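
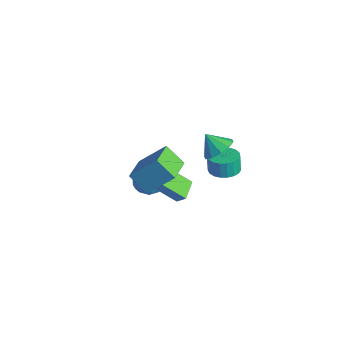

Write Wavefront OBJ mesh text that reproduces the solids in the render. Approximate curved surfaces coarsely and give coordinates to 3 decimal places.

v -0.984 2.288 -0.988
v -0.171 2.695 -0.85
v -0.383 2.759 0.207
v -1.196 2.352 0.068
v -0.399 2.994 -0.914
v -0.612 3.059 0.143
v -0.73 3.172 -0.992
v -0.942 3.236 0.065
v -1.104 3.196 -1.068
v -1.316 3.261 -0.011
v -1.457 3.064 -1.131
v -1.669 3.129 -0.074
v -1.728 2.797 -1.169
v -1.941 2.862 -0.112
v -1.871 2.442 -1.176
v -2.083 2.507 -0.119
v -1.861 2.061 -1.151
v -2.073 2.125 -0.094
v -1.698 1.718 -1.097
v -1.911 1.783 -0.04
v -1.413 1.474 -1.025
v -1.625 1.539 0.032
v -1.053 1.371 -0.946
v -1.265 1.436 0.111
v -0.681 1.426 -0.875
v -0.893 1.491 0.182
v -0.362 1.631 -0.823
v -0.574 1.695 0.234
v -0.15 1.948 -0.8
v -0.362 2.013 0.257
v -0.082 2.325 -0.81
v -0.294 2.389 0.247
v -1.58 -2.271 -0.412
v -1.086 -1.993 0.167
v -2.405 -1.357 -0.147
v -1.912 -1.079 0.432
v -0.628 -1.001 -1.832
v -0.135 -0.723 -1.253
v -1.454 -0.087 -1.567
v -0.96 0.191 -0.988
v -4.409 -0.399 -3.569
v -3.419 -0.277 -3.528
v -4.321 -1.503 -2.392
v -3.331 -1.381 -2.351
v -3.938 -0.649 -2.044
v -3.992 0.033 -2.771
v -3.748 -1.813 -3.149
v -3.802 -1.131 -3.876
v -3.01 -1.151 -3.268
v -3.127 -0.431 -2.585
v -4.613 -1.349 -3.335
v -4.73 -0.629 -2.652
v -3.922 -0.241 -3.652
v -3.818 -1.539 -2.268
v -4.175 -1.109 -2.087
v -3.593 -1.037 -2.063
v -4.259 -0.059 -3.207
v -3.676 0.013 -3.183
v -3.981 -0.206 -2.31
v -4.064 -1.793 -2.737
v -3.481 -1.721 -2.713
v -4.147 -0.743 -3.857
v -3.565 -0.671 -3.833
v -3.759 -1.574 -3.61
v -3.099 -0.683 -3.475
v -3.048 -1.332 -2.783
v -3.293 -1.586 -3.252
v -3.325 -1.185 -3.68
v -3.168 -0.26 -3.074
v -3.117 -0.909 -2.382
v -3.473 -0.479 -2.201
v -3.505 -0.078 -2.629
v -2.928 -0.774 -2.921
v -4.623 -0.871 -3.538
v -4.572 -1.52 -2.846
v -4.235 -1.702 -3.291
v -4.267 -1.301 -3.719
v -4.692 -0.448 -3.137
v -4.641 -1.097 -2.445
v -4.415 -0.595 -2.24
v -4.447 -0.194 -2.668
v -4.812 -1.006 -2.999
v 1.569 -4.104 2.814
v 0.631 -4.634 3.77
v 0.451 -2.864 2.404
v -0.487 -3.393 3.36
v 2.367 -2.907 4.26
v 1.429 -3.436 5.216
v 1.249 -1.666 3.85
v 0.311 -2.196 4.806
v -0.749 1.74 1.411
v -0.064 1.96 2.091
v -1.531 1.34 2.329
v -0.414 2.455 2.008
v -0.892 2.677 1.697
v -1.315 2.54 1.277
v -1.522 2.098 0.908
v -1.434 1.519 0.731
v -1.084 1.024 0.814
v -0.606 0.803 1.125
v -0.183 0.939 1.546
v 0.024 1.381 1.914
f 2 1 5
f 2 5 3
f 3 5 6
f 3 6 4
f 5 1 7
f 5 7 6
f 6 7 8
f 6 8 4
f 7 1 9
f 7 9 8
f 8 9 10
f 8 10 4
f 9 1 11
f 9 11 10
f 10 11 12
f 10 12 4
f 11 1 13
f 11 13 12
f 12 13 14
f 12 14 4
f 13 1 15
f 13 15 14
f 14 15 16
f 14 16 4
f 15 1 17
f 15 17 16
f 16 17 18
f 16 18 4
f 17 1 19
f 17 19 18
f 18 19 20
f 18 20 4
f 19 1 21
f 19 21 20
f 20 21 22
f 20 22 4
f 21 1 23
f 21 23 22
f 22 23 24
f 22 24 4
f 23 1 25
f 23 25 24
f 24 25 26
f 24 26 4
f 25 1 27
f 25 27 26
f 26 27 28
f 26 28 4
f 27 1 29
f 27 29 28
f 28 29 30
f 28 30 4
f 29 1 31
f 29 31 30
f 30 31 32
f 30 32 4
f 31 1 2
f 31 2 32
f 32 2 3
f 32 3 4
f 34 36 33
f 37 34 33
f 33 36 35
f 35 37 33
f 34 40 36
f 38 34 37
f 38 40 34
f 36 40 35
f 39 37 35
f 35 40 39
f 39 38 37
f 40 38 39
f 41 78 57
f 78 52 81
f 57 81 46
f 78 81 57
f 41 57 53
f 57 46 58
f 53 58 42
f 57 58 53
f 41 53 62
f 53 42 63
f 62 63 48
f 53 63 62
f 41 62 74
f 62 48 77
f 74 77 51
f 62 77 74
f 41 74 78
f 74 51 82
f 78 82 52
f 74 82 78
f 42 58 69
f 58 46 72
f 69 72 50
f 58 72 69
f 46 81 59
f 81 52 80
f 59 80 45
f 81 80 59
f 52 82 79
f 82 51 75
f 79 75 43
f 82 75 79
f 51 77 76
f 77 48 64
f 76 64 47
f 77 64 76
f 48 63 68
f 63 42 65
f 68 65 49
f 63 65 68
f 44 70 56
f 70 50 71
f 56 71 45
f 70 71 56
f 44 56 54
f 56 45 55
f 54 55 43
f 56 55 54
f 44 54 61
f 54 43 60
f 61 60 47
f 54 60 61
f 44 61 66
f 61 47 67
f 66 67 49
f 61 67 66
f 44 66 70
f 66 49 73
f 70 73 50
f 66 73 70
f 45 71 59
f 71 50 72
f 59 72 46
f 71 72 59
f 43 55 79
f 55 45 80
f 79 80 52
f 55 80 79
f 47 60 76
f 60 43 75
f 76 75 51
f 60 75 76
f 49 67 68
f 67 47 64
f 68 64 48
f 67 64 68
f 50 73 69
f 73 49 65
f 69 65 42
f 73 65 69
f 84 86 83
f 87 84 83
f 83 86 85
f 85 87 83
f 84 90 86
f 88 84 87
f 88 90 84
f 86 90 85
f 89 87 85
f 85 90 89
f 89 88 87
f 90 88 89
f 92 91 94
f 92 94 93
f 94 91 95
f 94 95 93
f 95 91 96
f 95 96 93
f 96 91 97
f 96 97 93
f 97 91 98
f 97 98 93
f 98 91 99
f 98 99 93
f 99 91 100
f 99 100 93
f 100 91 101
f 100 101 93
f 101 91 102
f 101 102 93
f 102 91 92
f 102 92 93



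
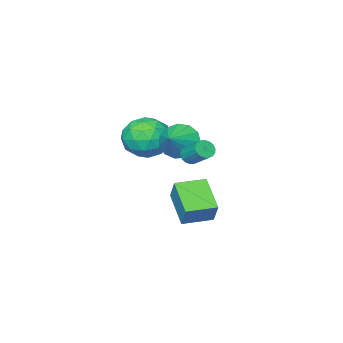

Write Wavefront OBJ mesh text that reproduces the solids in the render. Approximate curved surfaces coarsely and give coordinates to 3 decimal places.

v 0.21 -1.143 0.158
v 1.071 -2.042 0.028
v -1.171 -2.538 0.652
v -0.31 -3.437 0.522
v -0.227 -2.623 1.469
v 0.627 -1.761 1.163
v -0.727 -2.819 -0.483
v 0.127 -1.957 -0.789
v 0.492 -3.078 -0.368
v 0.801 -2.956 0.838
v -0.901 -1.624 -0.158
v -0.592 -1.502 1.048
v 0.762 -1.47 0.049
v -0.862 -3.11 0.631
v -0.813 -2.631 1.187
v -0.307 -3.16 1.111
v 0.501 -1.305 0.717
v 1.007 -1.833 0.64
v 0.244 -2.174 1.487
v -1.107 -2.747 0.04
v -0.601 -3.275 -0.037
v 0.207 -1.42 -0.431
v 0.713 -1.949 -0.507
v -0.344 -2.406 -0.807
v 0.928 -2.607 -0.26
v 0.115 -3.427 0.031
v -0.129 -3.064 -0.56
v 0.373 -2.558 -0.74
v 1.109 -2.536 0.449
v 0.297 -3.356 0.74
v 0.346 -2.877 1.296
v 0.848 -2.371 1.117
v 0.769 -3.145 0.216
v -0.397 -1.224 -0.06
v -1.209 -2.044 0.231
v -0.948 -2.209 -0.437
v -0.446 -1.703 -0.616
v -0.215 -1.153 0.649
v -1.028 -1.973 0.94
v -0.473 -2.022 1.42
v 0.029 -1.516 1.24
v -0.869 -1.435 0.464
v -0.781 1.649 -3.638
v -1.373 0.117 -2.643
v -0.497 2.289 -2.484
v -1.089 0.757 -1.489
v 0.629 1.083 -3.671
v 0.037 -0.449 -2.676
v 0.913 1.723 -2.517
v 0.321 0.191 -1.522
v 1.491 2.738 1.628
v 1.857 2.527 1.895
v 1.875 3.551 2.679
v 1.509 3.762 2.412
v 1.969 2.643 1.741
v 1.987 3.667 2.526
v 1.986 2.777 1.565
v 2.003 3.802 2.349
v 1.904 2.904 1.401
v 1.922 3.928 2.185
v 1.742 2.998 1.282
v 1.759 4.022 2.066
v 1.529 3.041 1.232
v 1.547 4.065 2.016
v 1.309 3.023 1.26
v 1.327 4.047 2.044
v 1.125 2.949 1.361
v 1.143 3.973 2.145
v 1.013 2.833 1.514
v 1.031 3.857 2.299
v 0.997 2.698 1.691
v 1.014 3.723 2.475
v 1.078 2.572 1.855
v 1.096 3.596 2.639
v 1.241 2.478 1.974
v 1.258 3.502 2.758
v 1.453 2.435 2.024
v 1.471 3.459 2.808
v 1.673 2.453 1.996
v 1.691 3.477 2.78
v 0.118 0.312 1.14
v 0.744 0.027 0.414
v 1.182 0.868 1.84
v 0.565 0.543 0.276
v 0.245 0.986 0.412
v -0.116 1.215 0.779
v -0.403 1.157 1.261
v -0.524 0.832 1.704
v -0.442 0.341 1.969
v -0.182 -0.159 1.97
v 0.173 -0.509 1.708
v 0.511 -0.599 1.265
v 0.723 -0.399 0.783
f 1 38 17
f 38 12 41
f 17 41 6
f 38 41 17
f 1 17 13
f 17 6 18
f 13 18 2
f 17 18 13
f 1 13 22
f 13 2 23
f 22 23 8
f 13 23 22
f 1 22 34
f 22 8 37
f 34 37 11
f 22 37 34
f 1 34 38
f 34 11 42
f 38 42 12
f 34 42 38
f 2 18 29
f 18 6 32
f 29 32 10
f 18 32 29
f 6 41 19
f 41 12 40
f 19 40 5
f 41 40 19
f 12 42 39
f 42 11 35
f 39 35 3
f 42 35 39
f 11 37 36
f 37 8 24
f 36 24 7
f 37 24 36
f 8 23 28
f 23 2 25
f 28 25 9
f 23 25 28
f 4 30 16
f 30 10 31
f 16 31 5
f 30 31 16
f 4 16 14
f 16 5 15
f 14 15 3
f 16 15 14
f 4 14 21
f 14 3 20
f 21 20 7
f 14 20 21
f 4 21 26
f 21 7 27
f 26 27 9
f 21 27 26
f 4 26 30
f 26 9 33
f 30 33 10
f 26 33 30
f 5 31 19
f 31 10 32
f 19 32 6
f 31 32 19
f 3 15 39
f 15 5 40
f 39 40 12
f 15 40 39
f 7 20 36
f 20 3 35
f 36 35 11
f 20 35 36
f 9 27 28
f 27 7 24
f 28 24 8
f 27 24 28
f 10 33 29
f 33 9 25
f 29 25 2
f 33 25 29
f 44 46 43
f 47 44 43
f 43 46 45
f 45 47 43
f 44 50 46
f 48 44 47
f 48 50 44
f 46 50 45
f 49 47 45
f 45 50 49
f 49 48 47
f 50 48 49
f 52 51 55
f 52 55 53
f 53 55 56
f 53 56 54
f 55 51 57
f 55 57 56
f 56 57 58
f 56 58 54
f 57 51 59
f 57 59 58
f 58 59 60
f 58 60 54
f 59 51 61
f 59 61 60
f 60 61 62
f 60 62 54
f 61 51 63
f 61 63 62
f 62 63 64
f 62 64 54
f 63 51 65
f 63 65 64
f 64 65 66
f 64 66 54
f 65 51 67
f 65 67 66
f 66 67 68
f 66 68 54
f 67 51 69
f 67 69 68
f 68 69 70
f 68 70 54
f 69 51 71
f 69 71 70
f 70 71 72
f 70 72 54
f 71 51 73
f 71 73 72
f 72 73 74
f 72 74 54
f 73 51 75
f 73 75 74
f 74 75 76
f 74 76 54
f 75 51 77
f 75 77 76
f 76 77 78
f 76 78 54
f 77 51 79
f 77 79 78
f 78 79 80
f 78 80 54
f 79 51 52
f 79 52 80
f 80 52 53
f 80 53 54
f 82 81 84
f 82 84 83
f 84 81 85
f 84 85 83
f 85 81 86
f 85 86 83
f 86 81 87
f 86 87 83
f 87 81 88
f 87 88 83
f 88 81 89
f 88 89 83
f 89 81 90
f 89 90 83
f 90 81 91
f 90 91 83
f 91 81 92
f 91 92 83
f 92 81 93
f 92 93 83
f 93 81 82
f 93 82 83



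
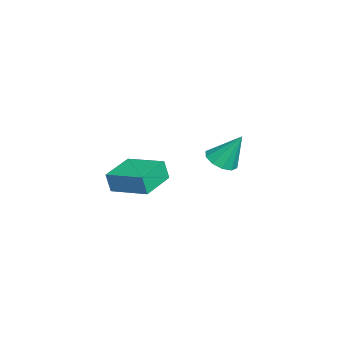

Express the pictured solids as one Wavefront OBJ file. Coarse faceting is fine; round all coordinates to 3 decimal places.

v 1.629 -2.398 2.083
v 1.576 -2.616 3.068
v 2.527 -0.763 2.494
v 2.474 -0.981 3.479
v 3.206 -3.239 1.981
v 3.153 -3.457 2.966
v 4.104 -1.604 2.392
v 4.051 -1.822 3.377
v -2.486 1.36 0.757
v -1.623 1.409 0.66
v -2.354 2.3 2.403
v -1.841 1.843 0.429
v -2.305 2.093 0.324
v -2.839 2.062 0.384
v -3.238 1.764 0.587
v -3.349 1.311 0.854
v -3.131 0.877 1.085
v -2.666 0.627 1.19
v -2.133 0.658 1.13
v -1.734 0.956 0.927
f 2 4 1
f 5 2 1
f 1 4 3
f 3 5 1
f 2 8 4
f 6 2 5
f 6 8 2
f 4 8 3
f 7 5 3
f 3 8 7
f 7 6 5
f 8 6 7
f 10 9 12
f 10 12 11
f 12 9 13
f 12 13 11
f 13 9 14
f 13 14 11
f 14 9 15
f 14 15 11
f 15 9 16
f 15 16 11
f 16 9 17
f 16 17 11
f 17 9 18
f 17 18 11
f 18 9 19
f 18 19 11
f 19 9 20
f 19 20 11
f 20 9 10
f 20 10 11



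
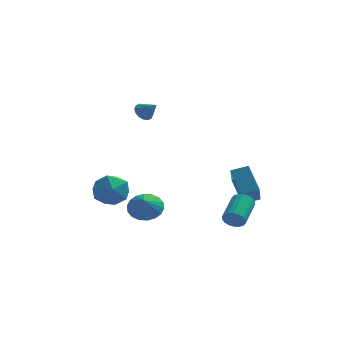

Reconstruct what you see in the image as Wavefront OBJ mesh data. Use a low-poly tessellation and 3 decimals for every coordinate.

v 2.758 0.799 -2.301
v 2.793 -0.817 -0.884
v 3.697 1.055 -2.032
v 3.732 -0.562 -0.615
v 3.408 -0.278 -3.545
v 3.443 -1.895 -2.128
v 4.347 -0.023 -3.276
v 4.382 -1.639 -1.859
v -4.385 -0.716 -2.037
v -3.287 -0.348 -1.817
v -3.693 -2.192 -3.023
v -2.595 -1.824 -2.803
v -3.26 -2.25 -1.929
v -3.688 -1.338 -1.32
v -3.292 -1.202 -3.52
v -3.72 -0.29 -2.911
v -2.612 -0.649 -2.734
v -2.593 -1.297 -1.75
v -4.387 -1.243 -3.09
v -4.368 -1.891 -2.106
v -1.783 -0.738 3.168
v -1.522 -1.024 2.697
v -1.057 -1.202 3.852
v -1.369 -0.749 2.721
v -1.327 -0.471 2.864
v -1.407 -0.265 3.09
v -1.589 -0.185 3.336
v -1.822 -0.254 3.537
v -2.045 -0.453 3.639
v -2.198 -0.728 3.615
v -2.24 -1.006 3.472
v -2.159 -1.212 3.247
v -1.978 -1.292 3
v -1.745 -1.223 2.799
v 3.212 -3.819 -3.164
v 3.489 -4.093 -2.655
v 3.864 -2.475 -1.988
v 3.588 -2.201 -2.496
v 3.705 -4.067 -2.839
v 4.08 -2.449 -2.171
v 3.824 -3.992 -3.087
v 4.199 -2.374 -2.419
v 3.821 -3.883 -3.35
v 4.196 -2.265 -2.682
v 3.699 -3.762 -3.576
v 4.074 -2.144 -2.909
v 3.479 -3.651 -3.721
v 3.854 -2.033 -3.053
v 3.207 -3.574 -3.755
v 3.582 -1.956 -3.088
v 2.936 -3.545 -3.672
v 3.311 -1.927 -3.005
v 2.72 -3.571 -3.489
v 3.095 -1.953 -2.821
v 2.601 -3.646 -3.241
v 2.976 -2.028 -2.573
v 2.604 -3.755 -2.978
v 2.979 -2.137 -2.31
v 2.726 -3.876 -2.751
v 3.101 -2.258 -2.084
v 2.946 -3.987 -2.607
v 3.321 -2.369 -1.939
v 3.218 -4.064 -2.572
v 3.593 -2.446 -1.905
v -1.797 -0.108 -4.108
v -0.788 -0.15 -4.136
v -1.803 -0.832 -3.292
v -0.866 0.182 -3.843
v -1.129 0.456 -3.602
v -1.524 0.618 -3.461
v -1.973 0.636 -3.449
v -2.387 0.507 -3.567
v -2.684 0.256 -3.792
v -2.805 -0.067 -4.079
v -2.727 -0.399 -4.373
v -2.464 -0.673 -4.614
v -2.07 -0.835 -4.754
v -1.621 -0.853 -4.767
v -1.207 -0.724 -4.649
v -0.909 -0.473 -4.424
f 2 4 1
f 5 2 1
f 1 4 3
f 3 5 1
f 2 8 4
f 6 2 5
f 6 8 2
f 4 8 3
f 7 5 3
f 3 8 7
f 7 6 5
f 8 6 7
f 9 20 14
f 9 14 10
f 9 10 16
f 9 16 19
f 9 19 20
f 10 14 18
f 14 20 13
f 20 19 11
f 19 16 15
f 16 10 17
f 12 18 13
f 12 13 11
f 12 11 15
f 12 15 17
f 12 17 18
f 13 18 14
f 11 13 20
f 15 11 19
f 17 15 16
f 18 17 10
f 22 21 24
f 22 24 23
f 24 21 25
f 24 25 23
f 25 21 26
f 25 26 23
f 26 21 27
f 26 27 23
f 27 21 28
f 27 28 23
f 28 21 29
f 28 29 23
f 29 21 30
f 29 30 23
f 30 21 31
f 30 31 23
f 31 21 32
f 31 32 23
f 32 21 33
f 32 33 23
f 33 21 34
f 33 34 23
f 34 21 22
f 34 22 23
f 36 35 39
f 36 39 37
f 37 39 40
f 37 40 38
f 39 35 41
f 39 41 40
f 40 41 42
f 40 42 38
f 41 35 43
f 41 43 42
f 42 43 44
f 42 44 38
f 43 35 45
f 43 45 44
f 44 45 46
f 44 46 38
f 45 35 47
f 45 47 46
f 46 47 48
f 46 48 38
f 47 35 49
f 47 49 48
f 48 49 50
f 48 50 38
f 49 35 51
f 49 51 50
f 50 51 52
f 50 52 38
f 51 35 53
f 51 53 52
f 52 53 54
f 52 54 38
f 53 35 55
f 53 55 54
f 54 55 56
f 54 56 38
f 55 35 57
f 55 57 56
f 56 57 58
f 56 58 38
f 57 35 59
f 57 59 58
f 58 59 60
f 58 60 38
f 59 35 61
f 59 61 60
f 60 61 62
f 60 62 38
f 61 35 63
f 61 63 62
f 62 63 64
f 62 64 38
f 63 35 36
f 63 36 64
f 64 36 37
f 64 37 38
f 66 65 68
f 66 68 67
f 68 65 69
f 68 69 67
f 69 65 70
f 69 70 67
f 70 65 71
f 70 71 67
f 71 65 72
f 71 72 67
f 72 65 73
f 72 73 67
f 73 65 74
f 73 74 67
f 74 65 75
f 74 75 67
f 75 65 76
f 75 76 67
f 76 65 77
f 76 77 67
f 77 65 78
f 77 78 67
f 78 65 79
f 78 79 67
f 79 65 80
f 79 80 67
f 80 65 66
f 80 66 67



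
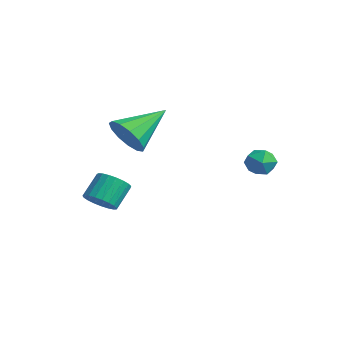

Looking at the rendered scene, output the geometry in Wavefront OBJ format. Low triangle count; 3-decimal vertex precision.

v 0.518 0.019 1.059
v 1.017 0.433 0.377
v 0.402 1.781 2.041
v 0.508 0.477 0.238
v 0.002 0.376 0.359
v -0.34 0.162 0.702
v -0.409 -0.098 1.159
v -0.184 -0.32 1.584
v 0.264 -0.434 1.842
v 0.793 -0.405 1.852
v 1.234 -0.24 1.61
v 1.449 0.006 1.193
v 1.368 0.257 0.733
v -0.917 -0.348 -2.786
v -0.351 0.074 -2.972
v -0.657 0.869 -2.099
v -1.223 0.448 -1.914
v -0.571 0.183 -3.149
v -0.878 0.979 -2.276
v -0.852 0.201 -3.264
v -1.158 0.996 -2.391
v -1.144 0.124 -3.296
v -1.45 0.919 -2.423
v -1.396 -0.035 -3.239
v -1.703 0.76 -2.367
v -1.566 -0.248 -3.105
v -1.872 0.547 -2.232
v -1.623 -0.478 -2.916
v -1.93 0.317 -2.043
v -1.559 -0.686 -2.704
v -1.865 0.11 -1.831
v -1.383 -0.835 -2.506
v -1.689 -0.039 -1.633
v -1.127 -0.9 -2.357
v -1.433 -0.104 -1.484
v -0.834 -0.869 -2.282
v -1.14 -0.074 -1.409
v -0.556 -0.748 -2.295
v -0.862 0.047 -1.422
v -0.34 -0.558 -2.392
v -0.646 0.237 -1.519
v -0.224 -0.332 -2.558
v -0.53 0.463 -1.685
v -0.228 -0.108 -2.763
v -0.534 0.687 -1.89
v 3.256 3.843 0.516
v 3.631 4.398 0.333
v 3.869 3.202 -0.173
v 4.244 3.757 -0.356
v 4.299 3.497 0.285
v 3.92 3.893 0.711
v 3.58 3.707 -0.551
v 3.201 4.103 -0.125
v 3.831 4.314 -0.326
v 4.275 4.184 0.19
v 3.225 3.416 -0.03
v 3.669 3.286 0.486
f 2 1 4
f 2 4 3
f 4 1 5
f 4 5 3
f 5 1 6
f 5 6 3
f 6 1 7
f 6 7 3
f 7 1 8
f 7 8 3
f 8 1 9
f 8 9 3
f 9 1 10
f 9 10 3
f 10 1 11
f 10 11 3
f 11 1 12
f 11 12 3
f 12 1 13
f 12 13 3
f 13 1 2
f 13 2 3
f 15 14 18
f 15 18 16
f 16 18 19
f 16 19 17
f 18 14 20
f 18 20 19
f 19 20 21
f 19 21 17
f 20 14 22
f 20 22 21
f 21 22 23
f 21 23 17
f 22 14 24
f 22 24 23
f 23 24 25
f 23 25 17
f 24 14 26
f 24 26 25
f 25 26 27
f 25 27 17
f 26 14 28
f 26 28 27
f 27 28 29
f 27 29 17
f 28 14 30
f 28 30 29
f 29 30 31
f 29 31 17
f 30 14 32
f 30 32 31
f 31 32 33
f 31 33 17
f 32 14 34
f 32 34 33
f 33 34 35
f 33 35 17
f 34 14 36
f 34 36 35
f 35 36 37
f 35 37 17
f 36 14 38
f 36 38 37
f 37 38 39
f 37 39 17
f 38 14 40
f 38 40 39
f 39 40 41
f 39 41 17
f 40 14 42
f 40 42 41
f 41 42 43
f 41 43 17
f 42 14 44
f 42 44 43
f 43 44 45
f 43 45 17
f 44 14 15
f 44 15 45
f 45 15 16
f 45 16 17
f 46 57 51
f 46 51 47
f 46 47 53
f 46 53 56
f 46 56 57
f 47 51 55
f 51 57 50
f 57 56 48
f 56 53 52
f 53 47 54
f 49 55 50
f 49 50 48
f 49 48 52
f 49 52 54
f 49 54 55
f 50 55 51
f 48 50 57
f 52 48 56
f 54 52 53
f 55 54 47



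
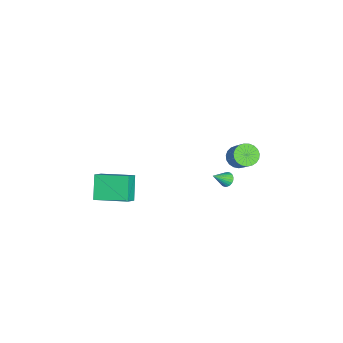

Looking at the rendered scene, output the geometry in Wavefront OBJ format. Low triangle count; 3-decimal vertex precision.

v -0.636 3.695 2.331
v -0.032 3.456 1.937
v 1.041 3.966 3.276
v 0.436 4.205 3.669
v -0.057 3.756 1.843
v 1.016 4.266 3.182
v -0.182 4.046 1.833
v 0.891 4.556 3.172
v -0.386 4.275 1.909
v 0.687 4.785 3.248
v -0.633 4.404 2.058
v 0.44 4.914 3.397
v -0.881 4.411 2.254
v 0.192 4.921 3.593
v -1.086 4.293 2.463
v -0.013 4.803 3.802
v -1.214 4.072 2.65
v -0.141 4.582 3.989
v -1.242 3.786 2.781
v -0.169 4.296 4.12
v -1.165 3.484 2.834
v -0.092 3.994 4.173
v -0.997 3.219 2.801
v 0.076 3.729 4.14
v -0.766 3.036 2.686
v 0.307 3.546 4.025
v -0.513 2.967 2.509
v 0.56 3.477 3.848
v -0.282 3.024 2.302
v 0.791 3.533 3.641
v -0.111 3.196 2.1
v 0.962 3.706 3.439
v -2.099 -4.533 -1.739
v -1.368 -4.808 -1.083
v -1.728 -2.446 -1.276
v -0.996 -2.721 -0.621
v -0.924 -4.459 -3.019
v -0.192 -4.734 -2.364
v -0.552 -2.372 -2.557
v 0.179 -2.647 -1.901
v -2.589 2.901 -2.01
v -2.353 3.31 -1.791
v -2.031 2.119 -1.15
v -2.526 3.303 -1.685
v -2.709 3.235 -1.629
v -2.873 3.116 -1.63
v -2.994 2.964 -1.69
v -3.054 2.803 -1.798
v -3.043 2.657 -1.938
v -2.962 2.548 -2.089
v -2.825 2.493 -2.228
v -2.653 2.5 -2.334
v -2.47 2.568 -2.391
v -2.306 2.687 -2.389
v -2.185 2.839 -2.33
v -2.125 3 -2.222
v -2.136 3.146 -2.082
v -2.216 3.255 -1.93
f 2 1 5
f 2 5 3
f 3 5 6
f 3 6 4
f 5 1 7
f 5 7 6
f 6 7 8
f 6 8 4
f 7 1 9
f 7 9 8
f 8 9 10
f 8 10 4
f 9 1 11
f 9 11 10
f 10 11 12
f 10 12 4
f 11 1 13
f 11 13 12
f 12 13 14
f 12 14 4
f 13 1 15
f 13 15 14
f 14 15 16
f 14 16 4
f 15 1 17
f 15 17 16
f 16 17 18
f 16 18 4
f 17 1 19
f 17 19 18
f 18 19 20
f 18 20 4
f 19 1 21
f 19 21 20
f 20 21 22
f 20 22 4
f 21 1 23
f 21 23 22
f 22 23 24
f 22 24 4
f 23 1 25
f 23 25 24
f 24 25 26
f 24 26 4
f 25 1 27
f 25 27 26
f 26 27 28
f 26 28 4
f 27 1 29
f 27 29 28
f 28 29 30
f 28 30 4
f 29 1 31
f 29 31 30
f 30 31 32
f 30 32 4
f 31 1 2
f 31 2 32
f 32 2 3
f 32 3 4
f 34 36 33
f 37 34 33
f 33 36 35
f 35 37 33
f 34 40 36
f 38 34 37
f 38 40 34
f 36 40 35
f 39 37 35
f 35 40 39
f 39 38 37
f 40 38 39
f 42 41 44
f 42 44 43
f 44 41 45
f 44 45 43
f 45 41 46
f 45 46 43
f 46 41 47
f 46 47 43
f 47 41 48
f 47 48 43
f 48 41 49
f 48 49 43
f 49 41 50
f 49 50 43
f 50 41 51
f 50 51 43
f 51 41 52
f 51 52 43
f 52 41 53
f 52 53 43
f 53 41 54
f 53 54 43
f 54 41 55
f 54 55 43
f 55 41 56
f 55 56 43
f 56 41 57
f 56 57 43
f 57 41 58
f 57 58 43
f 58 41 42
f 58 42 43



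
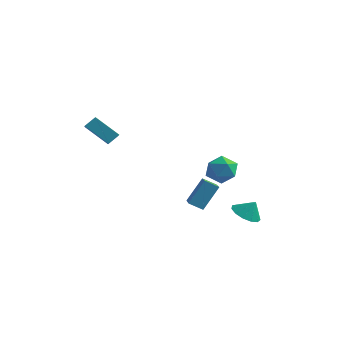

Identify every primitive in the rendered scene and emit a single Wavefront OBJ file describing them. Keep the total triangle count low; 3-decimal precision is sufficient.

v 0.07 0.993 -1.484
v 0.469 1.937 -0.078
v -1.078 2.586 -2.228
v -0.679 3.53 -0.822
v 0.779 1.31 -1.898
v 1.178 2.254 -0.492
v -0.369 2.903 -2.642
v 0.03 3.847 -1.236
v 1.264 3.596 -0.127
v 1.784 2.838 0.237
v -0.024 3.102 0.683
v 0.496 2.344 1.047
v 0.702 3.267 1.334
v 1.498 3.572 0.833
v 0.262 2.368 0.087
v 1.058 2.673 -0.414
v 1.164 2.079 0.369
v 1.436 2.635 1.14
v 0.324 3.305 -0.22
v 0.596 3.861 0.551
v 2.922 2.092 -1.915
v 3.717 1.962 -2.295
v 3.378 2.328 -1.045
v 3.604 2.445 -2.367
v 3.274 2.816 -2.295
v 2.833 2.958 -2.103
v 2.421 2.824 -1.851
v 2.167 2.459 -1.619
v 2.154 1.977 -1.482
v 2.384 1.531 -1.482
v 2.786 1.264 -1.62
v 3.231 1.26 -1.851
v 3.578 1.52 -2.103
v -4.435 -1.969 4.23
v -4.129 -1.435 4.741
v -5.091 -1.096 3.71
v -4.785 -0.561 4.221
v -3.155 -1.659 3.139
v -2.849 -1.124 3.65
v -3.811 -0.785 2.619
v -3.505 -0.251 3.13
f 2 4 1
f 5 2 1
f 1 4 3
f 3 5 1
f 2 8 4
f 6 2 5
f 6 8 2
f 4 8 3
f 7 5 3
f 3 8 7
f 7 6 5
f 8 6 7
f 9 20 14
f 9 14 10
f 9 10 16
f 9 16 19
f 9 19 20
f 10 14 18
f 14 20 13
f 20 19 11
f 19 16 15
f 16 10 17
f 12 18 13
f 12 13 11
f 12 11 15
f 12 15 17
f 12 17 18
f 13 18 14
f 11 13 20
f 15 11 19
f 17 15 16
f 18 17 10
f 22 21 24
f 22 24 23
f 24 21 25
f 24 25 23
f 25 21 26
f 25 26 23
f 26 21 27
f 26 27 23
f 27 21 28
f 27 28 23
f 28 21 29
f 28 29 23
f 29 21 30
f 29 30 23
f 30 21 31
f 30 31 23
f 31 21 32
f 31 32 23
f 32 21 33
f 32 33 23
f 33 21 22
f 33 22 23
f 35 37 34
f 38 35 34
f 34 37 36
f 36 38 34
f 35 41 37
f 39 35 38
f 39 41 35
f 37 41 36
f 40 38 36
f 36 41 40
f 40 39 38
f 41 39 40



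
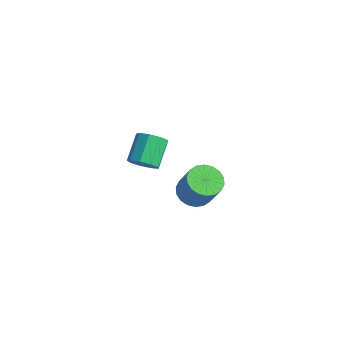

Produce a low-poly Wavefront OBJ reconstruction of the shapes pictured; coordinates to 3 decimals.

v -2.941 -1.285 -3.35
v -2.09 -0.77 -3.241
v -3.029 0.519 -2.001
v -3.879 0.005 -2.11
v -2.448 -0.522 -3.769
v -3.386 0.767 -2.529
v -3.036 -0.631 -4.101
v -3.974 0.658 -2.861
v -3.58 -1.046 -4.082
v -4.518 0.243 -2.841
v -3.824 -1.572 -3.72
v -4.763 -0.283 -2.479
v -3.656 -1.964 -3.185
v -4.594 -0.675 -1.945
v -3.153 -2.038 -2.728
v -4.091 -0.749 -1.487
v -2.55 -1.759 -2.561
v -3.489 -0.47 -1.321
v -2.131 -1.259 -2.764
v -3.069 0.03 -1.524
v 2.869 -1.619 -1.302
v 3.82 -1.641 -1.855
v 4.881 -1.623 -0.032
v 3.931 -1.601 0.522
v 3.732 -1.161 -1.808
v 4.793 -1.144 0.015
v 3.473 -0.773 -1.661
v 4.535 -0.755 0.162
v 3.095 -0.552 -1.443
v 4.156 -0.534 0.38
v 2.672 -0.542 -1.197
v 3.733 -0.524 0.626
v 2.288 -0.745 -0.972
v 3.349 -0.728 0.852
v 2.019 -1.122 -0.811
v 3.081 -1.104 1.012
v 1.919 -1.597 -0.748
v 2.98 -1.579 1.075
v 2.007 -2.076 -0.795
v 3.068 -2.059 1.028
v 2.265 -2.465 -0.942
v 3.327 -2.447 0.881
v 2.644 -2.686 -1.16
v 3.705 -2.668 0.663
v 3.067 -2.696 -1.406
v 4.128 -2.678 0.417
v 3.451 -2.492 -1.632
v 4.512 -2.475 0.192
v 3.719 -2.116 -1.792
v 4.781 -2.098 0.031
f 2 1 5
f 2 5 3
f 3 5 6
f 3 6 4
f 5 1 7
f 5 7 6
f 6 7 8
f 6 8 4
f 7 1 9
f 7 9 8
f 8 9 10
f 8 10 4
f 9 1 11
f 9 11 10
f 10 11 12
f 10 12 4
f 11 1 13
f 11 13 12
f 12 13 14
f 12 14 4
f 13 1 15
f 13 15 14
f 14 15 16
f 14 16 4
f 15 1 17
f 15 17 16
f 16 17 18
f 16 18 4
f 17 1 19
f 17 19 18
f 18 19 20
f 18 20 4
f 19 1 2
f 19 2 20
f 20 2 3
f 20 3 4
f 22 21 25
f 22 25 23
f 23 25 26
f 23 26 24
f 25 21 27
f 25 27 26
f 26 27 28
f 26 28 24
f 27 21 29
f 27 29 28
f 28 29 30
f 28 30 24
f 29 21 31
f 29 31 30
f 30 31 32
f 30 32 24
f 31 21 33
f 31 33 32
f 32 33 34
f 32 34 24
f 33 21 35
f 33 35 34
f 34 35 36
f 34 36 24
f 35 21 37
f 35 37 36
f 36 37 38
f 36 38 24
f 37 21 39
f 37 39 38
f 38 39 40
f 38 40 24
f 39 21 41
f 39 41 40
f 40 41 42
f 40 42 24
f 41 21 43
f 41 43 42
f 42 43 44
f 42 44 24
f 43 21 45
f 43 45 44
f 44 45 46
f 44 46 24
f 45 21 47
f 45 47 46
f 46 47 48
f 46 48 24
f 47 21 49
f 47 49 48
f 48 49 50
f 48 50 24
f 49 21 22
f 49 22 50
f 50 22 23
f 50 23 24



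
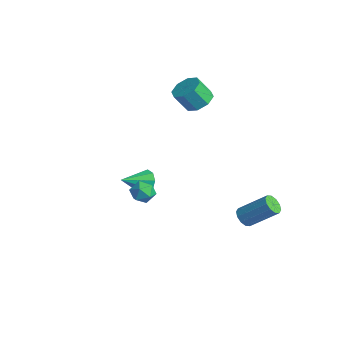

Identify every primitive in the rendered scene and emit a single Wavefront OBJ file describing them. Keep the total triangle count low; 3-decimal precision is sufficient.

v -3.122 0.788 -2.804
v -2.521 0.493 -3.312
v -3.258 -0.708 -2.096
v -2.287 0.7 -2.829
v -2.444 0.948 -2.335
v -2.918 1.121 -2.061
v -3.488 1.138 -2.134
v -3.886 0.991 -2.52
v -3.928 0.749 -3.04
v -3.592 0.525 -3.449
v -3.037 0.424 -3.556
v -2.493 3.821 2.993
v -1.81 3.235 2.863
v -2.163 2.572 3.997
v -2.847 3.159 4.127
v -1.62 3.786 3.244
v -1.973 3.123 4.378
v -1.941 4.358 3.478
v -2.294 3.695 4.612
v -2.586 4.615 3.428
v -2.94 3.953 4.562
v -3.177 4.408 3.123
v -3.53 3.745 4.257
v -3.367 3.857 2.742
v -3.72 3.194 3.876
v -3.046 3.285 2.508
v -3.399 2.622 3.642
v -2.4 3.027 2.558
v -2.754 2.365 3.692
v 2.348 3.448 -3.272
v 2.759 2.964 -3.197
v 3.824 4.068 -1.913
v 3.412 4.552 -1.988
v 2.888 3.188 -3.497
v 3.952 4.292 -2.213
v 2.81 3.512 -3.71
v 3.874 4.616 -2.426
v 2.555 3.811 -3.756
v 3.62 4.915 -2.472
v 2.221 3.972 -3.617
v 3.286 5.076 -2.334
v 1.936 3.932 -3.347
v 3.001 5.036 -2.063
v 1.808 3.708 -3.047
v 2.872 4.812 -1.763
v 1.886 3.384 -2.834
v 2.95 4.488 -1.55
v 2.14 3.085 -2.788
v 3.205 4.189 -1.504
v 2.474 2.924 -2.926
v 3.539 4.028 -1.643
v 2.092 -3.061 1.732
v 2.473 -2.467 1.939
v 3.107 -3.673 1.621
v 3.488 -3.079 1.828
v 3.063 -3.431 2.314
v 2.435 -3.053 2.383
v 3.145 -3.087 1.177
v 2.517 -2.709 1.246
v 3.123 -2.483 1.596
v 3.073 -2.695 2.299
v 2.507 -3.445 1.261
v 2.457 -3.657 1.964
f 2 1 4
f 2 4 3
f 4 1 5
f 4 5 3
f 5 1 6
f 5 6 3
f 6 1 7
f 6 7 3
f 7 1 8
f 7 8 3
f 8 1 9
f 8 9 3
f 9 1 10
f 9 10 3
f 10 1 11
f 10 11 3
f 11 1 2
f 11 2 3
f 13 12 16
f 13 16 14
f 14 16 17
f 14 17 15
f 16 12 18
f 16 18 17
f 17 18 19
f 17 19 15
f 18 12 20
f 18 20 19
f 19 20 21
f 19 21 15
f 20 12 22
f 20 22 21
f 21 22 23
f 21 23 15
f 22 12 24
f 22 24 23
f 23 24 25
f 23 25 15
f 24 12 26
f 24 26 25
f 25 26 27
f 25 27 15
f 26 12 28
f 26 28 27
f 27 28 29
f 27 29 15
f 28 12 13
f 28 13 29
f 29 13 14
f 29 14 15
f 31 30 34
f 31 34 32
f 32 34 35
f 32 35 33
f 34 30 36
f 34 36 35
f 35 36 37
f 35 37 33
f 36 30 38
f 36 38 37
f 37 38 39
f 37 39 33
f 38 30 40
f 38 40 39
f 39 40 41
f 39 41 33
f 40 30 42
f 40 42 41
f 41 42 43
f 41 43 33
f 42 30 44
f 42 44 43
f 43 44 45
f 43 45 33
f 44 30 46
f 44 46 45
f 45 46 47
f 45 47 33
f 46 30 48
f 46 48 47
f 47 48 49
f 47 49 33
f 48 30 50
f 48 50 49
f 49 50 51
f 49 51 33
f 50 30 31
f 50 31 51
f 51 31 32
f 51 32 33
f 52 63 57
f 52 57 53
f 52 53 59
f 52 59 62
f 52 62 63
f 53 57 61
f 57 63 56
f 63 62 54
f 62 59 58
f 59 53 60
f 55 61 56
f 55 56 54
f 55 54 58
f 55 58 60
f 55 60 61
f 56 61 57
f 54 56 63
f 58 54 62
f 60 58 59
f 61 60 53



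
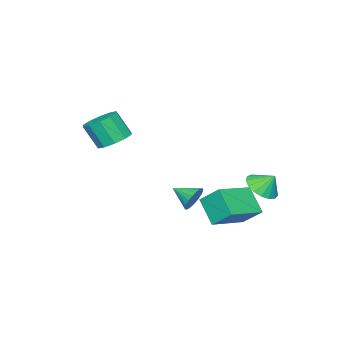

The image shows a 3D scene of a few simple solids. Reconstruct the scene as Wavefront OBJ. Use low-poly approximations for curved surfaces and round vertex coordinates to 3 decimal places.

v 2.727 -2.404 -0.165
v 3.625 -2.28 -0.241
v 3.831 -2.993 1.028
v 2.933 -3.116 1.105
v 3.413 -1.841 0.04
v 3.619 -2.554 1.309
v 2.938 -1.618 0.243
v 3.144 -2.33 1.512
v 2.383 -1.694 0.29
v 2.589 -2.407 1.559
v 1.959 -2.042 0.163
v 2.165 -2.754 1.432
v 1.829 -2.527 -0.088
v 2.035 -3.24 1.181
v 2.041 -2.966 -0.369
v 2.247 -3.679 0.9
v 2.516 -3.19 -0.572
v 2.722 -3.902 0.697
v 3.071 -3.113 -0.619
v 3.277 -3.826 0.65
v 3.495 -2.766 -0.492
v 3.701 -3.478 0.777
v -1.261 3.051 -3.114
v -0.422 2.861 -2.788
v -1.439 3.649 -2.306
v -0.359 3.218 -3.038
v -0.503 3.536 -3.306
v -0.821 3.744 -3.529
v -1.239 3.793 -3.658
v -1.663 3.672 -3.661
v -1.994 3.408 -3.54
v -2.157 3.063 -3.32
v -2.116 2.716 -3.053
v -1.878 2.445 -2.8
v -1.499 2.313 -2.619
v -1.065 2.35 -2.551
v -0.677 2.548 -2.612
v -0.257 2.713 -5.116
v -0.724 1.669 -3.997
v -0.341 3.73 -4.201
v -0.807 2.686 -3.082
v 1.747 2.394 -4.578
v 1.281 1.35 -3.459
v 1.664 3.411 -3.663
v 1.197 2.367 -2.544
v 3.847 2.936 -1.956
v 4.102 3.218 -1.368
v 4.013 1.884 -1.524
v 3.836 3.2 -1.308
v 3.572 3.143 -1.346
v 3.349 3.054 -1.478
v 3.203 2.947 -1.682
v 3.154 2.839 -1.928
v 3.211 2.745 -2.178
v 3.365 2.681 -2.395
v 3.592 2.655 -2.544
v 3.858 2.673 -2.604
v 4.122 2.73 -2.565
v 4.345 2.819 -2.434
v 4.491 2.926 -2.23
v 4.54 3.034 -1.984
v 4.483 3.128 -1.733
v 4.329 3.192 -1.517
f 2 1 5
f 2 5 3
f 3 5 6
f 3 6 4
f 5 1 7
f 5 7 6
f 6 7 8
f 6 8 4
f 7 1 9
f 7 9 8
f 8 9 10
f 8 10 4
f 9 1 11
f 9 11 10
f 10 11 12
f 10 12 4
f 11 1 13
f 11 13 12
f 12 13 14
f 12 14 4
f 13 1 15
f 13 15 14
f 14 15 16
f 14 16 4
f 15 1 17
f 15 17 16
f 16 17 18
f 16 18 4
f 17 1 19
f 17 19 18
f 18 19 20
f 18 20 4
f 19 1 21
f 19 21 20
f 20 21 22
f 20 22 4
f 21 1 2
f 21 2 22
f 22 2 3
f 22 3 4
f 24 23 26
f 24 26 25
f 26 23 27
f 26 27 25
f 27 23 28
f 27 28 25
f 28 23 29
f 28 29 25
f 29 23 30
f 29 30 25
f 30 23 31
f 30 31 25
f 31 23 32
f 31 32 25
f 32 23 33
f 32 33 25
f 33 23 34
f 33 34 25
f 34 23 35
f 34 35 25
f 35 23 36
f 35 36 25
f 36 23 37
f 36 37 25
f 37 23 24
f 37 24 25
f 39 41 38
f 42 39 38
f 38 41 40
f 40 42 38
f 39 45 41
f 43 39 42
f 43 45 39
f 41 45 40
f 44 42 40
f 40 45 44
f 44 43 42
f 45 43 44
f 47 46 49
f 47 49 48
f 49 46 50
f 49 50 48
f 50 46 51
f 50 51 48
f 51 46 52
f 51 52 48
f 52 46 53
f 52 53 48
f 53 46 54
f 53 54 48
f 54 46 55
f 54 55 48
f 55 46 56
f 55 56 48
f 56 46 57
f 56 57 48
f 57 46 58
f 57 58 48
f 58 46 59
f 58 59 48
f 59 46 60
f 59 60 48
f 60 46 61
f 60 61 48
f 61 46 62
f 61 62 48
f 62 46 63
f 62 63 48
f 63 46 47
f 63 47 48



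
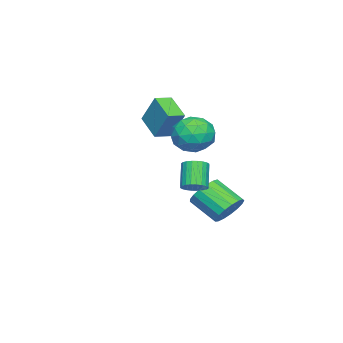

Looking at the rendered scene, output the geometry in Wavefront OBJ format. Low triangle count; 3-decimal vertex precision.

v 1.05 4.226 3.31
v 2.158 4.677 3.71
v 1.502 2.403 4.11
v 2.61 2.854 4.51
v 1.537 3.256 5.039
v 1.258 4.383 4.544
v 2.402 2.697 3.276
v 2.123 3.824 2.781
v 2.994 3.732 3.689
v 2.46 4.077 4.779
v 1.2 3.003 3.041
v 0.666 3.348 4.131
v 1.564 4.612 3.44
v 2.096 2.468 4.38
v 1.465 2.705 4.691
v 2.117 2.97 4.926
v 1.035 4.439 3.93
v 1.687 4.704 4.165
v 1.322 3.869 4.946
v 1.973 2.376 3.655
v 2.625 2.641 3.89
v 1.543 4.11 2.894
v 2.195 4.375 3.129
v 2.338 3.211 2.874
v 2.707 4.321 3.663
v 2.973 3.249 4.133
v 2.85 3.157 3.407
v 2.686 3.819 3.117
v 2.393 4.524 4.303
v 2.659 3.452 4.773
v 2.028 3.689 5.084
v 1.864 4.351 4.793
v 2.884 3.968 4.291
v 1.001 3.628 3.047
v 1.267 2.556 3.517
v 1.796 2.729 3.027
v 1.632 3.391 2.736
v 0.687 3.831 3.687
v 0.953 2.759 4.157
v 0.974 3.261 4.703
v 0.81 3.923 4.413
v 0.776 3.112 3.529
v -3.566 -0.906 2.926
v -3.178 0.079 4.693
v -2.587 0.323 2.026
v -2.2 1.308 3.793
v -2.68 -1.508 3.067
v -2.293 -0.523 4.834
v -1.702 -0.279 2.167
v -1.314 0.706 3.934
v -2.363 3.894 -2.981
v -1.815 3.281 -3.713
v -2.109 1.654 -2.57
v -2.657 2.266 -1.839
v -1.441 3.446 -3.381
v -1.735 1.819 -2.238
v -1.278 3.714 -2.958
v -1.572 2.087 -1.815
v -1.364 4.023 -2.54
v -1.658 2.396 -1.397
v -1.678 4.302 -2.224
v -1.972 2.675 -1.081
v -2.15 4.488 -2.081
v -2.444 2.861 -0.938
v -2.67 4.537 -2.144
v -2.964 2.91 -1.001
v -3.12 4.439 -2.399
v -3.414 2.812 -1.256
v -3.396 4.216 -2.788
v -3.691 2.589 -1.645
v -3.436 3.92 -3.221
v -3.73 2.292 -2.078
v -3.23 3.617 -3.599
v -3.524 1.99 -2.456
v -2.825 3.377 -3.836
v -3.12 1.75 -2.693
v -2.315 3.256 -3.877
v -2.609 1.629 -2.734
v -1.037 2.371 -1.038
v -0.419 2.443 -0.585
v -1.384 2.081 0.791
v -2.003 2.009 0.338
v -0.524 2.725 -0.585
v -1.49 2.362 0.791
v -0.708 2.952 -0.654
v -1.674 2.589 0.722
v -0.942 3.091 -0.782
v -1.908 2.728 0.595
v -1.19 3.121 -0.948
v -2.156 2.758 0.428
v -1.415 3.036 -1.128
v -2.381 2.673 0.248
v -1.583 2.85 -1.295
v -2.549 2.487 0.081
v -1.667 2.592 -1.422
v -2.633 2.229 -0.046
v -1.656 2.299 -1.491
v -2.621 1.937 -0.115
v -1.55 2.018 -1.491
v -2.516 1.655 -0.115
v -1.366 1.791 -1.422
v -2.332 1.428 -0.046
v -1.132 1.652 -1.295
v -2.098 1.289 0.082
v -0.884 1.622 -1.128
v -1.85 1.259 0.248
v -0.659 1.707 -0.948
v -1.625 1.344 0.428
v -0.491 1.893 -0.781
v -1.457 1.53 0.595
v -0.407 2.151 -0.654
v -1.373 1.788 0.722
f 1 38 17
f 38 12 41
f 17 41 6
f 38 41 17
f 1 17 13
f 17 6 18
f 13 18 2
f 17 18 13
f 1 13 22
f 13 2 23
f 22 23 8
f 13 23 22
f 1 22 34
f 22 8 37
f 34 37 11
f 22 37 34
f 1 34 38
f 34 11 42
f 38 42 12
f 34 42 38
f 2 18 29
f 18 6 32
f 29 32 10
f 18 32 29
f 6 41 19
f 41 12 40
f 19 40 5
f 41 40 19
f 12 42 39
f 42 11 35
f 39 35 3
f 42 35 39
f 11 37 36
f 37 8 24
f 36 24 7
f 37 24 36
f 8 23 28
f 23 2 25
f 28 25 9
f 23 25 28
f 4 30 16
f 30 10 31
f 16 31 5
f 30 31 16
f 4 16 14
f 16 5 15
f 14 15 3
f 16 15 14
f 4 14 21
f 14 3 20
f 21 20 7
f 14 20 21
f 4 21 26
f 21 7 27
f 26 27 9
f 21 27 26
f 4 26 30
f 26 9 33
f 30 33 10
f 26 33 30
f 5 31 19
f 31 10 32
f 19 32 6
f 31 32 19
f 3 15 39
f 15 5 40
f 39 40 12
f 15 40 39
f 7 20 36
f 20 3 35
f 36 35 11
f 20 35 36
f 9 27 28
f 27 7 24
f 28 24 8
f 27 24 28
f 10 33 29
f 33 9 25
f 29 25 2
f 33 25 29
f 44 46 43
f 47 44 43
f 43 46 45
f 45 47 43
f 44 50 46
f 48 44 47
f 48 50 44
f 46 50 45
f 49 47 45
f 45 50 49
f 49 48 47
f 50 48 49
f 52 51 55
f 52 55 53
f 53 55 56
f 53 56 54
f 55 51 57
f 55 57 56
f 56 57 58
f 56 58 54
f 57 51 59
f 57 59 58
f 58 59 60
f 58 60 54
f 59 51 61
f 59 61 60
f 60 61 62
f 60 62 54
f 61 51 63
f 61 63 62
f 62 63 64
f 62 64 54
f 63 51 65
f 63 65 64
f 64 65 66
f 64 66 54
f 65 51 67
f 65 67 66
f 66 67 68
f 66 68 54
f 67 51 69
f 67 69 68
f 68 69 70
f 68 70 54
f 69 51 71
f 69 71 70
f 70 71 72
f 70 72 54
f 71 51 73
f 71 73 72
f 72 73 74
f 72 74 54
f 73 51 75
f 73 75 74
f 74 75 76
f 74 76 54
f 75 51 77
f 75 77 76
f 76 77 78
f 76 78 54
f 77 51 52
f 77 52 78
f 78 52 53
f 78 53 54
f 80 79 83
f 80 83 81
f 81 83 84
f 81 84 82
f 83 79 85
f 83 85 84
f 84 85 86
f 84 86 82
f 85 79 87
f 85 87 86
f 86 87 88
f 86 88 82
f 87 79 89
f 87 89 88
f 88 89 90
f 88 90 82
f 89 79 91
f 89 91 90
f 90 91 92
f 90 92 82
f 91 79 93
f 91 93 92
f 92 93 94
f 92 94 82
f 93 79 95
f 93 95 94
f 94 95 96
f 94 96 82
f 95 79 97
f 95 97 96
f 96 97 98
f 96 98 82
f 97 79 99
f 97 99 98
f 98 99 100
f 98 100 82
f 99 79 101
f 99 101 100
f 100 101 102
f 100 102 82
f 101 79 103
f 101 103 102
f 102 103 104
f 102 104 82
f 103 79 105
f 103 105 104
f 104 105 106
f 104 106 82
f 105 79 107
f 105 107 106
f 106 107 108
f 106 108 82
f 107 79 109
f 107 109 108
f 108 109 110
f 108 110 82
f 109 79 111
f 109 111 110
f 110 111 112
f 110 112 82
f 111 79 80
f 111 80 112
f 112 80 81
f 112 81 82



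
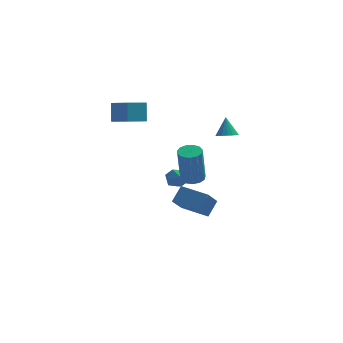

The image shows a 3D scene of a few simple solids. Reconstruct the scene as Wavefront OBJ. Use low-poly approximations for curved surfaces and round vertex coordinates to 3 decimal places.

v -2.449 0.643 3.557
v -2.435 1.188 4.66
v -3.281 1.447 3.171
v -3.267 1.992 4.273
v -1.433 1.488 3.127
v -1.419 2.033 4.229
v -2.265 2.292 2.74
v -2.251 2.837 3.843
v 1.799 1.271 -4.055
v 1.247 0.267 -2.981
v 0.42 2.214 -3.882
v -0.132 1.21 -2.808
v 2.312 1.87 -3.232
v 1.76 0.866 -2.158
v 0.933 2.813 -3.059
v 0.381 1.809 -1.985
v 0.771 -1.886 0.688
v 1.282 -1.502 0.806
v 1.1 -1.91 2.929
v 0.589 -2.294 2.812
v 0.985 -1.287 0.822
v 0.803 -1.695 2.945
v 0.621 -1.263 0.795
v 0.439 -1.671 2.919
v 0.304 -1.436 0.735
v 0.122 -1.844 2.858
v 0.136 -1.752 0.659
v -0.046 -2.16 2.783
v 0.169 -2.111 0.593
v -0.013 -2.519 2.717
v 0.393 -2.398 0.557
v 0.211 -2.806 2.681
v 0.737 -2.523 0.563
v 0.555 -2.931 2.686
v 1.092 -2.445 0.608
v 0.91 -2.853 2.732
v 1.345 -2.19 0.679
v 1.163 -2.598 2.803
v 1.416 -1.838 0.753
v 1.234 -2.246 2.876
v 0.075 3.456 -2.366
v 0.734 3.326 -2.121
v -0.314 2.514 -1.819
v 0.345 2.384 -1.574
v -0.022 2.948 -1.331
v 0.218 3.53 -1.67
v 0.202 2.31 -2.27
v 0.442 2.892 -2.609
v 0.812 2.618 -2.062
v 0.674 3.012 -1.482
v -0.254 2.828 -2.458
v -0.392 3.222 -1.878
v 2.739 1.043 2.193
v 3.336 0.908 2.288
v 2.701 1.617 3.247
v 3.348 1.15 2.157
v 3.24 1.371 2.033
v 3.032 1.527 1.94
v 2.766 1.588 1.898
v 2.495 1.54 1.914
v 2.272 1.394 1.986
v 2.141 1.179 2.098
v 2.129 0.936 2.23
v 2.238 0.715 2.354
v 2.446 0.559 2.446
v 2.711 0.499 2.489
v 2.983 0.546 2.472
v 3.206 0.692 2.401
f 2 4 1
f 5 2 1
f 1 4 3
f 3 5 1
f 2 8 4
f 6 2 5
f 6 8 2
f 4 8 3
f 7 5 3
f 3 8 7
f 7 6 5
f 8 6 7
f 10 12 9
f 13 10 9
f 9 12 11
f 11 13 9
f 10 16 12
f 14 10 13
f 14 16 10
f 12 16 11
f 15 13 11
f 11 16 15
f 15 14 13
f 16 14 15
f 18 17 21
f 18 21 19
f 19 21 22
f 19 22 20
f 21 17 23
f 21 23 22
f 22 23 24
f 22 24 20
f 23 17 25
f 23 25 24
f 24 25 26
f 24 26 20
f 25 17 27
f 25 27 26
f 26 27 28
f 26 28 20
f 27 17 29
f 27 29 28
f 28 29 30
f 28 30 20
f 29 17 31
f 29 31 30
f 30 31 32
f 30 32 20
f 31 17 33
f 31 33 32
f 32 33 34
f 32 34 20
f 33 17 35
f 33 35 34
f 34 35 36
f 34 36 20
f 35 17 37
f 35 37 36
f 36 37 38
f 36 38 20
f 37 17 39
f 37 39 38
f 38 39 40
f 38 40 20
f 39 17 18
f 39 18 40
f 40 18 19
f 40 19 20
f 41 52 46
f 41 46 42
f 41 42 48
f 41 48 51
f 41 51 52
f 42 46 50
f 46 52 45
f 52 51 43
f 51 48 47
f 48 42 49
f 44 50 45
f 44 45 43
f 44 43 47
f 44 47 49
f 44 49 50
f 45 50 46
f 43 45 52
f 47 43 51
f 49 47 48
f 50 49 42
f 54 53 56
f 54 56 55
f 56 53 57
f 56 57 55
f 57 53 58
f 57 58 55
f 58 53 59
f 58 59 55
f 59 53 60
f 59 60 55
f 60 53 61
f 60 61 55
f 61 53 62
f 61 62 55
f 62 53 63
f 62 63 55
f 63 53 64
f 63 64 55
f 64 53 65
f 64 65 55
f 65 53 66
f 65 66 55
f 66 53 67
f 66 67 55
f 67 53 68
f 67 68 55
f 68 53 54
f 68 54 55



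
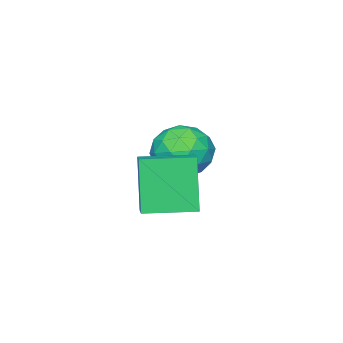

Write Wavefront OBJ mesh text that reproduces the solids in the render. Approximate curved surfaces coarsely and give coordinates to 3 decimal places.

v -2.878 0.092 -3.203
v -1.773 -0.272 -3.02
v -3.507 -1.688 -2.94
v -2.402 -2.052 -2.757
v -2.932 -1.358 -1.967
v -2.543 -0.258 -2.129
v -2.737 -1.702 -3.831
v -2.348 -0.602 -3.993
v -1.686 -1.381 -3.408
v -1.806 -1.168 -2.256
v -3.474 -0.792 -3.704
v -3.594 -0.579 -2.552
v -2.27 0.066 -3.134
v -3.01 -2.026 -2.826
v -3.321 -1.618 -2.361
v -2.672 -1.832 -2.254
v -2.723 0.074 -2.611
v -2.073 -0.14 -2.503
v -2.755 -0.778 -1.884
v -3.207 -1.82 -3.457
v -2.557 -2.034 -3.349
v -2.608 -0.128 -3.706
v -1.959 -0.342 -3.599
v -2.525 -1.182 -4.076
v -1.569 -0.799 -3.255
v -1.939 -1.845 -3.101
v -2.136 -1.64 -3.732
v -1.907 -0.993 -3.827
v -1.64 -0.674 -2.578
v -2.01 -1.72 -2.423
v -2.322 -1.312 -1.959
v -2.093 -0.666 -2.054
v -1.589 -1.326 -2.806
v -3.27 -0.24 -3.537
v -3.64 -1.286 -3.382
v -3.187 -1.294 -3.906
v -2.958 -0.648 -4.001
v -3.341 -0.115 -2.859
v -3.711 -1.161 -2.705
v -3.373 -0.967 -2.133
v -3.144 -0.32 -2.228
v -3.691 -0.634 -3.154
v -0.178 1.687 -3.864
v -0.687 1.157 -1.801
v 0.488 2.326 -3.535
v -0.021 1.796 -1.472
v 1.101 0.364 -3.888
v 0.592 -0.166 -1.825
v 1.767 1.003 -3.559
v 1.258 0.473 -1.496
f 1 38 17
f 38 12 41
f 17 41 6
f 38 41 17
f 1 17 13
f 17 6 18
f 13 18 2
f 17 18 13
f 1 13 22
f 13 2 23
f 22 23 8
f 13 23 22
f 1 22 34
f 22 8 37
f 34 37 11
f 22 37 34
f 1 34 38
f 34 11 42
f 38 42 12
f 34 42 38
f 2 18 29
f 18 6 32
f 29 32 10
f 18 32 29
f 6 41 19
f 41 12 40
f 19 40 5
f 41 40 19
f 12 42 39
f 42 11 35
f 39 35 3
f 42 35 39
f 11 37 36
f 37 8 24
f 36 24 7
f 37 24 36
f 8 23 28
f 23 2 25
f 28 25 9
f 23 25 28
f 4 30 16
f 30 10 31
f 16 31 5
f 30 31 16
f 4 16 14
f 16 5 15
f 14 15 3
f 16 15 14
f 4 14 21
f 14 3 20
f 21 20 7
f 14 20 21
f 4 21 26
f 21 7 27
f 26 27 9
f 21 27 26
f 4 26 30
f 26 9 33
f 30 33 10
f 26 33 30
f 5 31 19
f 31 10 32
f 19 32 6
f 31 32 19
f 3 15 39
f 15 5 40
f 39 40 12
f 15 40 39
f 7 20 36
f 20 3 35
f 36 35 11
f 20 35 36
f 9 27 28
f 27 7 24
f 28 24 8
f 27 24 28
f 10 33 29
f 33 9 25
f 29 25 2
f 33 25 29
f 44 46 43
f 47 44 43
f 43 46 45
f 45 47 43
f 44 50 46
f 48 44 47
f 48 50 44
f 46 50 45
f 49 47 45
f 45 50 49
f 49 48 47
f 50 48 49



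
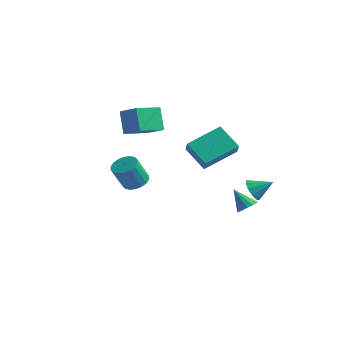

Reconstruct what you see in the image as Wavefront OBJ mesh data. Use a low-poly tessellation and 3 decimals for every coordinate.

v 2.622 0.465 -2.078
v 3.038 0.376 -2.621
v 3.498 0.935 -1.482
v 2.856 0.76 -2.656
v 2.584 1.031 -2.47
v 2.326 1.086 -2.134
v 2.182 0.903 -1.777
v 2.205 0.553 -1.535
v 2.388 0.169 -1.5
v 2.659 -0.102 -1.686
v 2.917 -0.157 -2.022
v 3.061 0.026 -2.379
v 1.957 1.251 -3.952
v 2.345 1.607 -3.643
v 1.063 1.409 -3.008
v 2.184 1.804 -3.83
v 1.962 1.853 -4.049
v 1.738 1.741 -4.242
v 1.574 1.498 -4.357
v 1.512 1.188 -4.364
v 1.569 0.895 -4.26
v 1.731 0.698 -4.074
v 1.953 0.649 -3.855
v 2.176 0.761 -3.662
v 2.341 1.004 -3.547
v 2.403 1.314 -3.54
v -4.176 1.431 1.254
v -4.701 -0.034 1.74
v -3.109 1.25 1.86
v -3.634 -0.215 2.346
v -3.606 0.835 0.074
v -4.131 -0.63 0.56
v -2.539 0.654 0.68
v -3.064 -0.811 1.166
v -1.576 -3.674 -0.518
v -1.214 -4.272 -0.648
v -1.563 -4.763 0.649
v -1.924 -4.166 0.778
v -0.996 -4.084 -0.518
v -1.345 -4.576 0.779
v -0.892 -3.815 -0.388
v -1.241 -4.307 0.909
v -0.924 -3.519 -0.284
v -1.273 -4.01 1.013
v -1.084 -3.253 -0.226
v -1.433 -3.744 1.07
v -1.342 -3.07 -0.227
v -1.691 -3.562 1.07
v -1.647 -3.008 -0.285
v -1.996 -3.499 1.012
v -1.937 -3.077 -0.389
v -2.286 -3.568 0.908
v -2.155 -3.264 -0.519
v -2.504 -3.756 0.778
v -2.259 -3.533 -0.649
v -2.608 -4.025 0.648
v -2.227 -3.83 -0.753
v -2.576 -4.321 0.544
v -2.067 -4.096 -0.81
v -2.416 -4.587 0.486
v -1.809 -4.278 -0.81
v -2.158 -4.77 0.487
v -1.504 -4.341 -0.752
v -1.853 -4.832 0.545
v 0.94 -3.254 2.227
v 1.855 -1.694 2.901
v 2.119 -3.578 1.376
v 3.034 -2.018 2.05
v 1.326 -3.802 2.97
v 2.241 -2.242 3.644
v 2.505 -4.126 2.119
v 3.42 -2.566 2.793
f 2 1 4
f 2 4 3
f 4 1 5
f 4 5 3
f 5 1 6
f 5 6 3
f 6 1 7
f 6 7 3
f 7 1 8
f 7 8 3
f 8 1 9
f 8 9 3
f 9 1 10
f 9 10 3
f 10 1 11
f 10 11 3
f 11 1 12
f 11 12 3
f 12 1 2
f 12 2 3
f 14 13 16
f 14 16 15
f 16 13 17
f 16 17 15
f 17 13 18
f 17 18 15
f 18 13 19
f 18 19 15
f 19 13 20
f 19 20 15
f 20 13 21
f 20 21 15
f 21 13 22
f 21 22 15
f 22 13 23
f 22 23 15
f 23 13 24
f 23 24 15
f 24 13 25
f 24 25 15
f 25 13 26
f 25 26 15
f 26 13 14
f 26 14 15
f 28 30 27
f 31 28 27
f 27 30 29
f 29 31 27
f 28 34 30
f 32 28 31
f 32 34 28
f 30 34 29
f 33 31 29
f 29 34 33
f 33 32 31
f 34 32 33
f 36 35 39
f 36 39 37
f 37 39 40
f 37 40 38
f 39 35 41
f 39 41 40
f 40 41 42
f 40 42 38
f 41 35 43
f 41 43 42
f 42 43 44
f 42 44 38
f 43 35 45
f 43 45 44
f 44 45 46
f 44 46 38
f 45 35 47
f 45 47 46
f 46 47 48
f 46 48 38
f 47 35 49
f 47 49 48
f 48 49 50
f 48 50 38
f 49 35 51
f 49 51 50
f 50 51 52
f 50 52 38
f 51 35 53
f 51 53 52
f 52 53 54
f 52 54 38
f 53 35 55
f 53 55 54
f 54 55 56
f 54 56 38
f 55 35 57
f 55 57 56
f 56 57 58
f 56 58 38
f 57 35 59
f 57 59 58
f 58 59 60
f 58 60 38
f 59 35 61
f 59 61 60
f 60 61 62
f 60 62 38
f 61 35 63
f 61 63 62
f 62 63 64
f 62 64 38
f 63 35 36
f 63 36 64
f 64 36 37
f 64 37 38
f 66 68 65
f 69 66 65
f 65 68 67
f 67 69 65
f 66 72 68
f 70 66 69
f 70 72 66
f 68 72 67
f 71 69 67
f 67 72 71
f 71 70 69
f 72 70 71



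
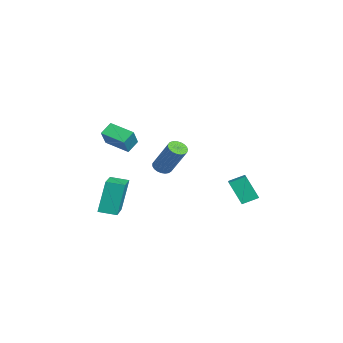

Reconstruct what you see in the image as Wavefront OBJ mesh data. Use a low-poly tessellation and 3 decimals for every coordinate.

v 1.968 -4.281 3.168
v 1.549 -3.713 3.677
v 1.216 -3.937 2.166
v 0.797 -3.369 2.675
v 2.923 -3.251 2.805
v 2.504 -2.683 3.314
v 2.171 -2.907 1.803
v 1.752 -2.339 2.312
v 3.735 2.027 -0.154
v 3.768 2.913 0.239
v 2.075 2.37 -0.79
v 2.108 3.257 -0.398
v 4.352 2.583 -1.462
v 4.385 3.47 -1.07
v 2.692 2.927 -2.099
v 2.725 3.813 -1.706
v 1.978 -4.272 -2.084
v 1.573 -3.782 -0.188
v 2.286 -3.316 -2.265
v 1.88 -2.826 -0.369
v 4 -4.814 -1.511
v 3.594 -4.324 0.385
v 4.307 -3.858 -1.692
v 3.902 -3.368 0.204
v 1.641 -1.049 0.354
v 1.93 -1.529 0.367
v 2.908 -0.89 2.1
v 2.619 -0.411 2.086
v 2.068 -1.392 0.239
v 3.047 -0.754 1.971
v 2.133 -1.197 0.13
v 3.111 -0.558 1.863
v 2.112 -0.976 0.06
v 3.091 -0.337 1.793
v 2.01 -0.767 0.041
v 2.988 -0.128 1.774
v 1.844 -0.608 0.076
v 2.822 0.031 1.809
v 1.643 -0.524 0.159
v 2.621 0.114 1.892
v 1.441 -0.532 0.275
v 2.42 0.107 2.008
v 1.274 -0.629 0.406
v 2.253 0.01 2.138
v 1.171 -0.799 0.527
v 2.149 -0.16 2.259
v 1.148 -1.012 0.618
v 2.127 -0.373 2.351
v 1.211 -1.232 0.663
v 2.19 -0.593 2.396
v 1.348 -1.42 0.655
v 2.327 -0.781 2.388
v 1.536 -1.544 0.595
v 2.514 -0.905 2.328
v 1.742 -1.582 0.493
v 2.72 -0.943 2.226
f 2 4 1
f 5 2 1
f 1 4 3
f 3 5 1
f 2 8 4
f 6 2 5
f 6 8 2
f 4 8 3
f 7 5 3
f 3 8 7
f 7 6 5
f 8 6 7
f 10 12 9
f 13 10 9
f 9 12 11
f 11 13 9
f 10 16 12
f 14 10 13
f 14 16 10
f 12 16 11
f 15 13 11
f 11 16 15
f 15 14 13
f 16 14 15
f 18 20 17
f 21 18 17
f 17 20 19
f 19 21 17
f 18 24 20
f 22 18 21
f 22 24 18
f 20 24 19
f 23 21 19
f 19 24 23
f 23 22 21
f 24 22 23
f 26 25 29
f 26 29 27
f 27 29 30
f 27 30 28
f 29 25 31
f 29 31 30
f 30 31 32
f 30 32 28
f 31 25 33
f 31 33 32
f 32 33 34
f 32 34 28
f 33 25 35
f 33 35 34
f 34 35 36
f 34 36 28
f 35 25 37
f 35 37 36
f 36 37 38
f 36 38 28
f 37 25 39
f 37 39 38
f 38 39 40
f 38 40 28
f 39 25 41
f 39 41 40
f 40 41 42
f 40 42 28
f 41 25 43
f 41 43 42
f 42 43 44
f 42 44 28
f 43 25 45
f 43 45 44
f 44 45 46
f 44 46 28
f 45 25 47
f 45 47 46
f 46 47 48
f 46 48 28
f 47 25 49
f 47 49 48
f 48 49 50
f 48 50 28
f 49 25 51
f 49 51 50
f 50 51 52
f 50 52 28
f 51 25 53
f 51 53 52
f 52 53 54
f 52 54 28
f 53 25 55
f 53 55 54
f 54 55 56
f 54 56 28
f 55 25 26
f 55 26 56
f 56 26 27
f 56 27 28



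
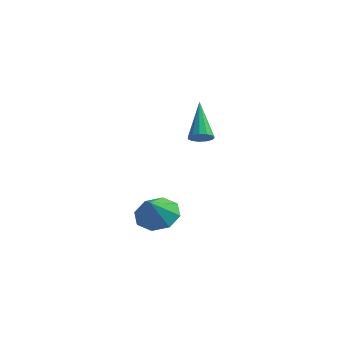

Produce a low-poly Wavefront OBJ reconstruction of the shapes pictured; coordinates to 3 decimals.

v 3.504 2.034 2.348
v 3.935 2.358 2.357
v 2.696 3.066 3.872
v 3.737 2.486 2.165
v 3.464 2.47 2.032
v 3.204 2.315 1.998
v 3.039 2.072 2.076
v 3.021 1.816 2.24
v 3.157 1.63 2.438
v 3.403 1.571 2.608
v 3.681 1.66 2.695
v 3.902 1.867 2.672
v 3.997 2.128 2.546
v 1.575 1.706 -2.236
v 2.069 2.42 -1.76
v 1.785 0.914 -1.264
v 1.329 2.422 -1.598
v 0.733 2.005 -1.81
v 0.63 1.412 -2.271
v 1.082 0.991 -2.711
v 1.822 0.989 -2.873
v 2.418 1.407 -2.661
v 2.52 1.999 -2.2
f 2 1 4
f 2 4 3
f 4 1 5
f 4 5 3
f 5 1 6
f 5 6 3
f 6 1 7
f 6 7 3
f 7 1 8
f 7 8 3
f 8 1 9
f 8 9 3
f 9 1 10
f 9 10 3
f 10 1 11
f 10 11 3
f 11 1 12
f 11 12 3
f 12 1 13
f 12 13 3
f 13 1 2
f 13 2 3
f 15 14 17
f 15 17 16
f 17 14 18
f 17 18 16
f 18 14 19
f 18 19 16
f 19 14 20
f 19 20 16
f 20 14 21
f 20 21 16
f 21 14 22
f 21 22 16
f 22 14 23
f 22 23 16
f 23 14 15
f 23 15 16



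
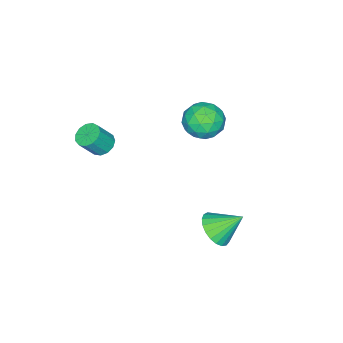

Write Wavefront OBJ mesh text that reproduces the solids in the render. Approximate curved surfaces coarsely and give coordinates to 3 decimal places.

v 1.826 -2.958 1.424
v 2.435 -2.638 1.151
v 3.143 -3.022 2.284
v 2.534 -3.342 2.556
v 2.239 -2.346 1.373
v 2.946 -2.73 2.506
v 1.911 -2.247 1.612
v 2.619 -2.631 2.744
v 1.556 -2.375 1.79
v 2.264 -2.759 2.923
v 1.287 -2.687 1.852
v 1.995 -3.071 2.985
v 1.189 -3.086 1.778
v 1.897 -3.47 2.911
v 1.294 -3.444 1.592
v 2.001 -3.828 2.725
v 1.567 -3.647 1.352
v 2.275 -4.031 2.485
v 1.923 -3.632 1.135
v 2.631 -4.016 2.268
v 2.248 -3.403 1.009
v 2.956 -3.787 2.142
v 2.439 -3.033 1.015
v 3.147 -3.417 2.148
v -2.823 1.151 1.391
v -1.72 0.869 1.052
v -2.64 0.011 2.928
v -1.537 -0.271 2.589
v -1.778 0.827 2.973
v -1.891 1.532 2.023
v -2.469 -0.652 1.957
v -2.582 0.053 1.007
v -1.501 -0.245 1.401
v -1.074 0.669 2.029
v -3.286 0.211 1.951
v -2.859 1.125 2.579
v -2.287 1.11 1.087
v -2.073 -0.23 2.893
v -2.215 0.415 3.119
v -1.566 0.25 2.919
v -2.388 1.5 1.657
v -1.74 1.334 1.458
v -1.774 1.309 2.587
v -2.62 -0.454 2.522
v -1.972 -0.62 2.323
v -2.794 0.63 1.061
v -2.145 0.465 0.861
v -2.586 -0.429 1.393
v -1.51 0.29 1.092
v -1.403 -0.381 1.996
v -1.951 -0.604 1.625
v -2.017 -0.19 1.066
v -1.259 0.827 1.461
v -1.152 0.157 2.365
v -1.294 0.802 2.59
v -1.36 1.217 2.032
v -1.131 0.172 1.667
v -3.208 0.723 1.615
v -3.101 0.053 2.519
v -3 -0.337 1.948
v -3.066 0.078 1.39
v -2.957 1.261 1.984
v -2.85 0.59 2.888
v -2.343 1.07 2.914
v -2.409 1.484 2.355
v -3.229 0.708 2.313
v 0.921 3.24 -2.931
v 1.913 3.552 -2.676
v 0.259 4.4 -1.769
v 1.812 3.829 -3.01
v 1.556 4.003 -3.33
v 1.191 4.046 -3.581
v 0.78 3.949 -3.719
v 0.393 3.73 -3.722
v 0.097 3.426 -3.587
v -0.056 3.09 -3.339
v -0.04 2.78 -3.02
v 0.142 2.549 -2.686
v 0.459 2.438 -2.394
v 0.856 2.466 -2.195
v 1.264 2.627 -2.123
v 1.613 2.895 -2.191
v 1.843 3.222 -2.387
f 2 1 5
f 2 5 3
f 3 5 6
f 3 6 4
f 5 1 7
f 5 7 6
f 6 7 8
f 6 8 4
f 7 1 9
f 7 9 8
f 8 9 10
f 8 10 4
f 9 1 11
f 9 11 10
f 10 11 12
f 10 12 4
f 11 1 13
f 11 13 12
f 12 13 14
f 12 14 4
f 13 1 15
f 13 15 14
f 14 15 16
f 14 16 4
f 15 1 17
f 15 17 16
f 16 17 18
f 16 18 4
f 17 1 19
f 17 19 18
f 18 19 20
f 18 20 4
f 19 1 21
f 19 21 20
f 20 21 22
f 20 22 4
f 21 1 23
f 21 23 22
f 22 23 24
f 22 24 4
f 23 1 2
f 23 2 24
f 24 2 3
f 24 3 4
f 25 62 41
f 62 36 65
f 41 65 30
f 62 65 41
f 25 41 37
f 41 30 42
f 37 42 26
f 41 42 37
f 25 37 46
f 37 26 47
f 46 47 32
f 37 47 46
f 25 46 58
f 46 32 61
f 58 61 35
f 46 61 58
f 25 58 62
f 58 35 66
f 62 66 36
f 58 66 62
f 26 42 53
f 42 30 56
f 53 56 34
f 42 56 53
f 30 65 43
f 65 36 64
f 43 64 29
f 65 64 43
f 36 66 63
f 66 35 59
f 63 59 27
f 66 59 63
f 35 61 60
f 61 32 48
f 60 48 31
f 61 48 60
f 32 47 52
f 47 26 49
f 52 49 33
f 47 49 52
f 28 54 40
f 54 34 55
f 40 55 29
f 54 55 40
f 28 40 38
f 40 29 39
f 38 39 27
f 40 39 38
f 28 38 45
f 38 27 44
f 45 44 31
f 38 44 45
f 28 45 50
f 45 31 51
f 50 51 33
f 45 51 50
f 28 50 54
f 50 33 57
f 54 57 34
f 50 57 54
f 29 55 43
f 55 34 56
f 43 56 30
f 55 56 43
f 27 39 63
f 39 29 64
f 63 64 36
f 39 64 63
f 31 44 60
f 44 27 59
f 60 59 35
f 44 59 60
f 33 51 52
f 51 31 48
f 52 48 32
f 51 48 52
f 34 57 53
f 57 33 49
f 53 49 26
f 57 49 53
f 68 67 70
f 68 70 69
f 70 67 71
f 70 71 69
f 71 67 72
f 71 72 69
f 72 67 73
f 72 73 69
f 73 67 74
f 73 74 69
f 74 67 75
f 74 75 69
f 75 67 76
f 75 76 69
f 76 67 77
f 76 77 69
f 77 67 78
f 77 78 69
f 78 67 79
f 78 79 69
f 79 67 80
f 79 80 69
f 80 67 81
f 80 81 69
f 81 67 82
f 81 82 69
f 82 67 83
f 82 83 69
f 83 67 68
f 83 68 69



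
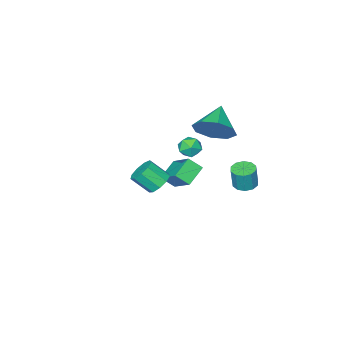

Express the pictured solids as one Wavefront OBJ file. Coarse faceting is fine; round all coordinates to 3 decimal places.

v -1.097 -1.238 1.082
v -0.402 -1.396 1.907
v -2.243 -2.022 1.898
v -0.833 -0.686 1.984
v -1.419 -0.299 1.532
v -1.816 -0.463 0.817
v -1.792 -1.081 0.257
v -1.362 -1.791 0.18
v -0.776 -2.177 0.632
v -0.378 -2.014 1.347
v 3.343 0.041 0.158
v 3.756 0.552 0.331
v 4.271 -0.13 1.116
v 3.857 -0.641 0.942
v 3.371 0.563 0.593
v 3.886 -0.119 1.377
v 2.973 0.329 0.65
v 3.488 -0.353 1.435
v 2.748 -0.039 0.478
v 3.263 -0.721 1.262
v 2.801 -0.37 0.155
v 3.316 -1.052 0.94
v 3.108 -0.509 -0.166
v 3.622 -1.191 0.619
v 3.524 -0.39 -0.336
v 4.038 -1.072 0.449
v 3.856 -0.07 -0.275
v 4.37 -0.752 0.51
v 3.947 0.303 -0.011
v 4.462 -0.38 0.773
v 0.287 -0.85 0.28
v 0.867 -0.6 0.44
v 0.313 -1.46 1.14
v 0.893 -1.21 1.3
v 0.358 -0.839 1.332
v 0.342 -0.462 0.801
v 0.838 -1.598 0.779
v 0.822 -1.221 0.248
v 1.208 -1.062 0.748
v 0.911 -0.593 1.09
v 0.269 -1.467 0.49
v -0.028 -0.998 0.832
v -2.764 -0.819 -3.232
v -2.333 -0.366 -3.315
v -2.146 -0.329 -2.13
v -2.576 -0.781 -2.048
v -2.679 -0.195 -3.265
v -2.492 -0.158 -2.081
v -3.058 -0.262 -3.203
v -2.87 -0.225 -2.019
v -3.324 -0.542 -3.152
v -3.137 -0.505 -1.968
v -3.376 -0.927 -3.132
v -3.189 -0.89 -1.947
v -3.194 -1.271 -3.15
v -3.007 -1.234 -1.965
v -2.848 -1.442 -3.199
v -2.661 -1.405 -2.015
v -2.47 -1.375 -3.261
v -2.282 -1.338 -2.077
v -2.203 -1.095 -3.312
v -2.016 -1.058 -2.128
v -2.151 -0.71 -3.333
v -1.964 -0.673 -2.148
v -2.028 -4.145 -3.698
v -1.684 -2.666 -2.573
v -0.987 -3.919 -4.313
v -0.643 -2.44 -3.188
v -1.577 -4.68 -3.132
v -1.233 -3.201 -2.007
v -0.536 -4.454 -3.747
v -0.192 -2.975 -2.622
f 2 1 4
f 2 4 3
f 4 1 5
f 4 5 3
f 5 1 6
f 5 6 3
f 6 1 7
f 6 7 3
f 7 1 8
f 7 8 3
f 8 1 9
f 8 9 3
f 9 1 10
f 9 10 3
f 10 1 2
f 10 2 3
f 12 11 15
f 12 15 13
f 13 15 16
f 13 16 14
f 15 11 17
f 15 17 16
f 16 17 18
f 16 18 14
f 17 11 19
f 17 19 18
f 18 19 20
f 18 20 14
f 19 11 21
f 19 21 20
f 20 21 22
f 20 22 14
f 21 11 23
f 21 23 22
f 22 23 24
f 22 24 14
f 23 11 25
f 23 25 24
f 24 25 26
f 24 26 14
f 25 11 27
f 25 27 26
f 26 27 28
f 26 28 14
f 27 11 29
f 27 29 28
f 28 29 30
f 28 30 14
f 29 11 12
f 29 12 30
f 30 12 13
f 30 13 14
f 31 42 36
f 31 36 32
f 31 32 38
f 31 38 41
f 31 41 42
f 32 36 40
f 36 42 35
f 42 41 33
f 41 38 37
f 38 32 39
f 34 40 35
f 34 35 33
f 34 33 37
f 34 37 39
f 34 39 40
f 35 40 36
f 33 35 42
f 37 33 41
f 39 37 38
f 40 39 32
f 44 43 47
f 44 47 45
f 45 47 48
f 45 48 46
f 47 43 49
f 47 49 48
f 48 49 50
f 48 50 46
f 49 43 51
f 49 51 50
f 50 51 52
f 50 52 46
f 51 43 53
f 51 53 52
f 52 53 54
f 52 54 46
f 53 43 55
f 53 55 54
f 54 55 56
f 54 56 46
f 55 43 57
f 55 57 56
f 56 57 58
f 56 58 46
f 57 43 59
f 57 59 58
f 58 59 60
f 58 60 46
f 59 43 61
f 59 61 60
f 60 61 62
f 60 62 46
f 61 43 63
f 61 63 62
f 62 63 64
f 62 64 46
f 63 43 44
f 63 44 64
f 64 44 45
f 64 45 46
f 66 68 65
f 69 66 65
f 65 68 67
f 67 69 65
f 66 72 68
f 70 66 69
f 70 72 66
f 68 72 67
f 71 69 67
f 67 72 71
f 71 70 69
f 72 70 71



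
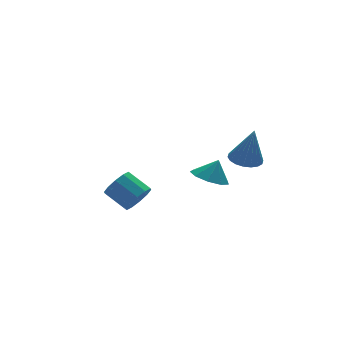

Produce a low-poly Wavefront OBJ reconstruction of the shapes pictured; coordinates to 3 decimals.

v 1.95 0.638 -0.19
v 2.611 -0.125 -0.477
v 2.47 0.682 0.89
v 2.892 0.516 -0.638
v 2.732 1.214 -0.59
v 2.206 1.643 -0.354
v 1.56 1.602 -0.042
v 1.097 1.109 0.201
v 1.033 0.396 0.261
v 1.398 -0.203 0.109
v 2.021 -0.409 -0.182
v -3.06 -1.668 0.916
v -2.37 -1.162 0.756
v -2.991 -0.086 1.485
v -3.68 -0.592 1.644
v -2.722 -1.094 0.356
v -3.343 -0.018 1.085
v -3.203 -1.245 0.169
v -3.824 -0.169 0.898
v -3.629 -1.557 0.267
v -4.25 -0.482 0.996
v -3.838 -1.912 0.613
v -4.459 -0.837 1.342
v -3.749 -2.174 1.075
v -4.37 -1.098 1.804
v -3.397 -2.242 1.475
v -4.018 -1.166 2.204
v -2.916 -2.091 1.662
v -3.537 -1.015 2.391
v -2.49 -1.778 1.564
v -3.111 -0.703 2.293
v -2.281 -1.423 1.218
v -2.902 -0.348 1.947
v 2.733 -1.537 2.072
v 3.256 -0.83 2.103
v 3.027 -1.843 4.108
v 2.902 -0.68 2.176
v 2.515 -0.699 2.229
v 2.17 -0.885 2.251
v 1.938 -1.2 2.237
v 1.863 -1.581 2.191
v 1.96 -1.954 2.121
v 2.21 -2.244 2.041
v 2.565 -2.395 1.967
v 2.952 -2.375 1.915
v 3.296 -2.19 1.893
v 3.529 -1.875 1.907
v 3.604 -1.493 1.953
v 3.507 -1.12 2.023
f 2 1 4
f 2 4 3
f 4 1 5
f 4 5 3
f 5 1 6
f 5 6 3
f 6 1 7
f 6 7 3
f 7 1 8
f 7 8 3
f 8 1 9
f 8 9 3
f 9 1 10
f 9 10 3
f 10 1 11
f 10 11 3
f 11 1 2
f 11 2 3
f 13 12 16
f 13 16 14
f 14 16 17
f 14 17 15
f 16 12 18
f 16 18 17
f 17 18 19
f 17 19 15
f 18 12 20
f 18 20 19
f 19 20 21
f 19 21 15
f 20 12 22
f 20 22 21
f 21 22 23
f 21 23 15
f 22 12 24
f 22 24 23
f 23 24 25
f 23 25 15
f 24 12 26
f 24 26 25
f 25 26 27
f 25 27 15
f 26 12 28
f 26 28 27
f 27 28 29
f 27 29 15
f 28 12 30
f 28 30 29
f 29 30 31
f 29 31 15
f 30 12 32
f 30 32 31
f 31 32 33
f 31 33 15
f 32 12 13
f 32 13 33
f 33 13 14
f 33 14 15
f 35 34 37
f 35 37 36
f 37 34 38
f 37 38 36
f 38 34 39
f 38 39 36
f 39 34 40
f 39 40 36
f 40 34 41
f 40 41 36
f 41 34 42
f 41 42 36
f 42 34 43
f 42 43 36
f 43 34 44
f 43 44 36
f 44 34 45
f 44 45 36
f 45 34 46
f 45 46 36
f 46 34 47
f 46 47 36
f 47 34 48
f 47 48 36
f 48 34 49
f 48 49 36
f 49 34 35
f 49 35 36



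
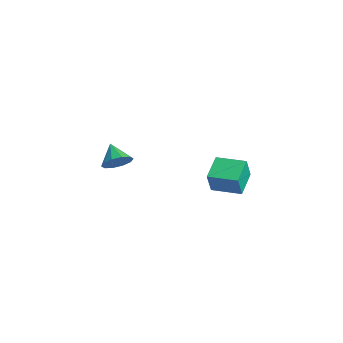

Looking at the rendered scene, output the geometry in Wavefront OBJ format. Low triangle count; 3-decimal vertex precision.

v 1.181 1.694 -0.788
v 1.491 1.309 0.533
v 0.081 2.687 -0.241
v 0.391 2.303 1.08
v 2.329 2.917 -0.7
v 2.639 2.533 0.621
v 1.229 3.911 -0.153
v 1.539 3.526 1.168
v 2.083 -3.807 3.342
v 2.561 -3.752 4.019
v 1.037 -3.773 4.078
v 2.461 -3.275 3.855
v 2.217 -3.002 3.496
v 1.922 -3.036 3.078
v 1.689 -3.365 2.761
v 1.606 -3.862 2.665
v 1.705 -4.338 2.828
v 1.949 -4.611 3.188
v 2.244 -4.577 3.606
v 2.478 -4.249 3.923
f 2 4 1
f 5 2 1
f 1 4 3
f 3 5 1
f 2 8 4
f 6 2 5
f 6 8 2
f 4 8 3
f 7 5 3
f 3 8 7
f 7 6 5
f 8 6 7
f 10 9 12
f 10 12 11
f 12 9 13
f 12 13 11
f 13 9 14
f 13 14 11
f 14 9 15
f 14 15 11
f 15 9 16
f 15 16 11
f 16 9 17
f 16 17 11
f 17 9 18
f 17 18 11
f 18 9 19
f 18 19 11
f 19 9 20
f 19 20 11
f 20 9 10
f 20 10 11

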